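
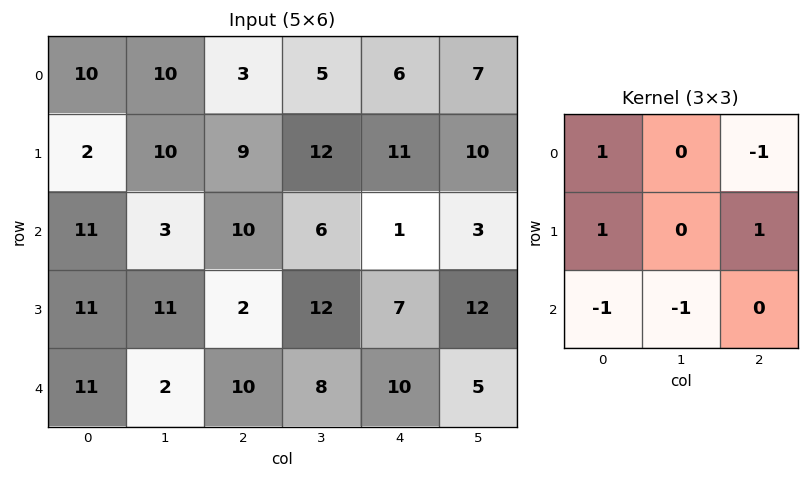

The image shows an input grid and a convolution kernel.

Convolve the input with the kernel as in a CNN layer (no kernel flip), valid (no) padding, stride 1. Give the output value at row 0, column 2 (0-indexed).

The receptive field on the input at this output position is [3 5 6 / 9 12 11 / 10 6 1]. Elementwise product with the kernel and sum: 3·1 + 6·-1 + 9·1 + 11·1 + 10·-1 + 6·-1.

1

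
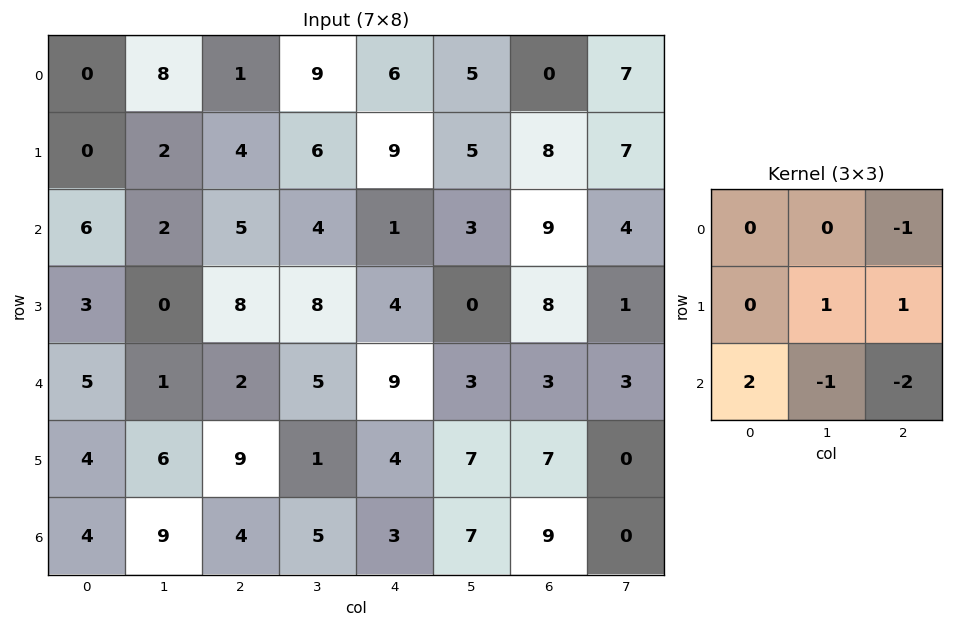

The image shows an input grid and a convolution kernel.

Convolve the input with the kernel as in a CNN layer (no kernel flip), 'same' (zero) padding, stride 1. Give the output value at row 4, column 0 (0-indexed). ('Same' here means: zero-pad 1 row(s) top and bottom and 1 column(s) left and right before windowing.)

The receptive field on the zero-padded input at this output position is [0 3 0 / 0 5 1 / 0 4 6]. Elementwise product with the kernel and sum: 0·-1 + 5·1 + 1·1 + 0·2 + 4·-1 + 6·-2.

-10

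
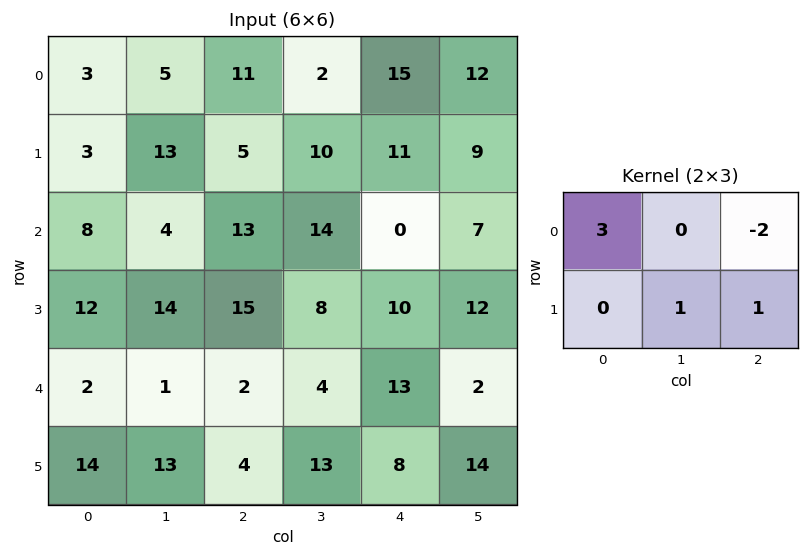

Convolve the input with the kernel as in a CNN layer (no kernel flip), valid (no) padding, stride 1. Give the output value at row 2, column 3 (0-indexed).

50

The receptive field on the input at this output position is [14 0 7 / 8 10 12]. Elementwise product with the kernel and sum: 14·3 + 7·-2 + 10·1 + 12·1.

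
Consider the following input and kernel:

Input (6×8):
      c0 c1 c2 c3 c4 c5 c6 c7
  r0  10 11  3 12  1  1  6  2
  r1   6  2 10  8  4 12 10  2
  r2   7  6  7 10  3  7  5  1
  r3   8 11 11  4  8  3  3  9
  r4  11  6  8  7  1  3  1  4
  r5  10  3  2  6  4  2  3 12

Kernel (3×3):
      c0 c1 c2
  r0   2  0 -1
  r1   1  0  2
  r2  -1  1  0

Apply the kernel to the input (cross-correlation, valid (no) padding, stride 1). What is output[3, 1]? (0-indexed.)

37

The receptive field on the input at this output position is [11 11 4 / 6 8 7 / 3 2 6]. Elementwise product with the kernel and sum: 11·2 + 4·-1 + 6·1 + 7·2 + 3·-1 + 2·1.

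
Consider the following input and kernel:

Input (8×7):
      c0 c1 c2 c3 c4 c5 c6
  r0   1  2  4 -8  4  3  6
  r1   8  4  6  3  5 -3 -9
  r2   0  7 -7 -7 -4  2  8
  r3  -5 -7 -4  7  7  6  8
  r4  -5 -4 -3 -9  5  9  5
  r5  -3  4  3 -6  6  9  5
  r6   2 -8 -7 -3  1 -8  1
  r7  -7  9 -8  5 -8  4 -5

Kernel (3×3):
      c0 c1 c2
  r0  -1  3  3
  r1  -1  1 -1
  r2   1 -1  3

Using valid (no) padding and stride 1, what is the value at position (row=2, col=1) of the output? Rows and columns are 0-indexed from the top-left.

The receptive field on the input at this output position is [7 -7 -7 / -7 -4 7 / -4 -3 -9]. Elementwise product with the kernel and sum: 7·-1 + -7·3 + -7·3 + -7·-1 + -4·1 + 7·-1 + -4·1 + -3·-1 + -9·3.

-81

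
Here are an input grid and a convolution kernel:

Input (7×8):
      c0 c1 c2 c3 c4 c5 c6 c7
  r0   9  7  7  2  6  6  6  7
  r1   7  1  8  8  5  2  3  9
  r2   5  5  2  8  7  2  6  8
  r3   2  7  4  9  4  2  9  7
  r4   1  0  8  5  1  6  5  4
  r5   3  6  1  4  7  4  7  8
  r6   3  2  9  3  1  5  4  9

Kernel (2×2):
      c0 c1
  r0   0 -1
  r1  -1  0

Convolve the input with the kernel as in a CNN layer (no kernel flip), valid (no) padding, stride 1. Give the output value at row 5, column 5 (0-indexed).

-12

The receptive field on the input at this output position is [4 7 / 5 4]. Elementwise product with the kernel and sum: 7·-1 + 5·-1.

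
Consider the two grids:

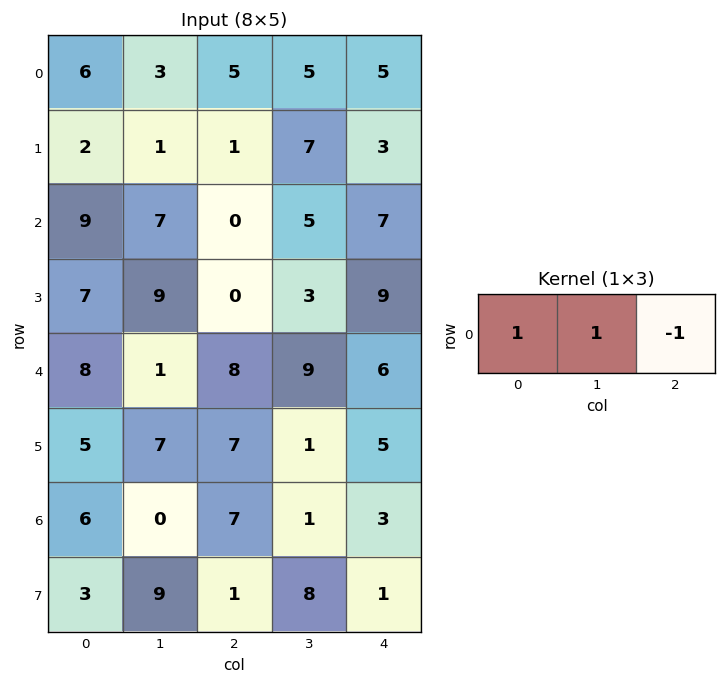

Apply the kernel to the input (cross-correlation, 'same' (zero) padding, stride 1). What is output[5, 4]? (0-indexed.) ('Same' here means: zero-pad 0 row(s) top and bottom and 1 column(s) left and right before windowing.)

6

The receptive field on the zero-padded input at this output position is [1 5 0]. Elementwise product with the kernel and sum: 1·1 + 5·1 + 0·-1.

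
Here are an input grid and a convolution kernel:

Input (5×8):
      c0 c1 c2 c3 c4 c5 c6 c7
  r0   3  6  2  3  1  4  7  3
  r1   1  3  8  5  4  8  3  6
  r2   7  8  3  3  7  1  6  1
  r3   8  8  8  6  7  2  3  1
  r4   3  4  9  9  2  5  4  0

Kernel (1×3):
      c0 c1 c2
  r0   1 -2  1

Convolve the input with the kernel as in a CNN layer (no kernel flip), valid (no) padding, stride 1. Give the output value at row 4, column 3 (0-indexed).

10

The receptive field on the input at this output position is [9 2 5]. Elementwise product with the kernel and sum: 9·1 + 2·-2 + 5·1.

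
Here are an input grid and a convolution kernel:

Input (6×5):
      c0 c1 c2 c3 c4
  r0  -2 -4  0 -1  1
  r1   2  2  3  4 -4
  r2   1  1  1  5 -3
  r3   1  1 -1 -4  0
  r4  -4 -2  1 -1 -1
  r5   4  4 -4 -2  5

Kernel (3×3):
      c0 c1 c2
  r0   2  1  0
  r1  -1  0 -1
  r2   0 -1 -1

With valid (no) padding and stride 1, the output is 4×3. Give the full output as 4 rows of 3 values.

Output[0,0]: The receptive field on the input at this output position is [-2 -4 0 / 2 2 3 / 1 1 1]. Elementwise product with the kernel and sum: -2·2 + -4·1 + 2·-1 + 3·-1 + 1·-1 + 1·-1.

-15 -20 -2
4 6 16
4 6 10
6 10 -9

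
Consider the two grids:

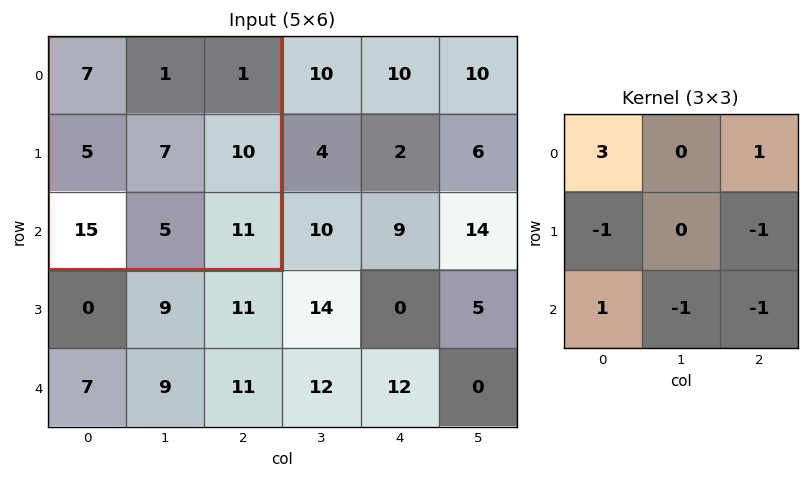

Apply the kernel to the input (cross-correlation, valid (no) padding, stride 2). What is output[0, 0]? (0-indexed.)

6

The receptive field on the input at this output position is [7 1 1 / 5 7 10 / 15 5 11]. Elementwise product with the kernel and sum: 7·3 + 1·1 + 5·-1 + 10·-1 + 15·1 + 5·-1 + 11·-1.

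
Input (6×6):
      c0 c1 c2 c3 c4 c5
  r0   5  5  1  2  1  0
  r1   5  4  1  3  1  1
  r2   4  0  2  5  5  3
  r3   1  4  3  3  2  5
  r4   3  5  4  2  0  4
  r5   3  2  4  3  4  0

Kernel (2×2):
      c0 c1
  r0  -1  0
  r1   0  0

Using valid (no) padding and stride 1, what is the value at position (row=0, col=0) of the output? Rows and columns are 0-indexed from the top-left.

The receptive field on the input at this output position is [5 5 / 5 4]. Elementwise product with the kernel and sum: 5·-1.

-5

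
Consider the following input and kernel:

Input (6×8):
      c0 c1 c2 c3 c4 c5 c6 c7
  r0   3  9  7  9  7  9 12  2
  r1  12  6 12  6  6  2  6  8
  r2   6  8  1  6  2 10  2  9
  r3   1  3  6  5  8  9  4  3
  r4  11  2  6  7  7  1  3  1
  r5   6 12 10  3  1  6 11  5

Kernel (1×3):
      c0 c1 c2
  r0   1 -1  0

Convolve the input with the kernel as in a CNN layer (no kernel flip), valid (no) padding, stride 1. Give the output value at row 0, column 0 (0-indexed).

-6

The receptive field on the input at this output position is [3 9 7]. Elementwise product with the kernel and sum: 3·1 + 9·-1.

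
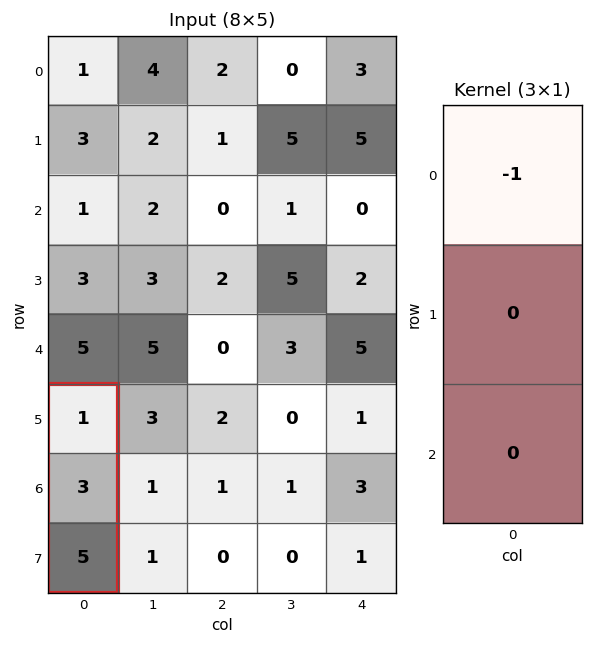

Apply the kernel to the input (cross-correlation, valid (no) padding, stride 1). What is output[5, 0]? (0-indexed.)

-1

The receptive field on the input at this output position is [1 / 3 / 5]. Elementwise product with the kernel and sum: 1·-1.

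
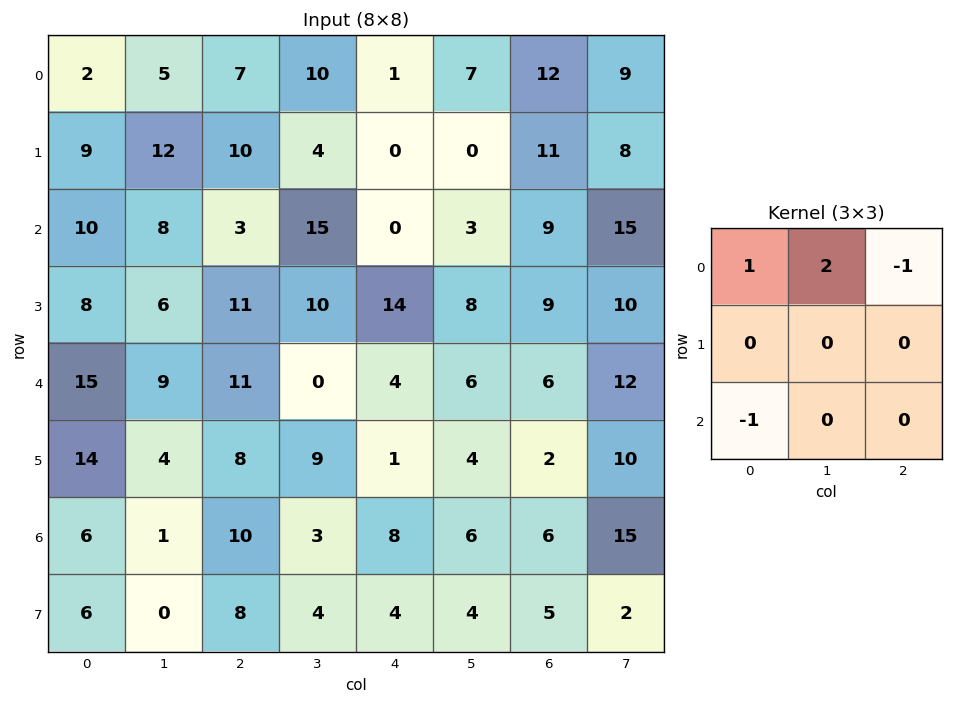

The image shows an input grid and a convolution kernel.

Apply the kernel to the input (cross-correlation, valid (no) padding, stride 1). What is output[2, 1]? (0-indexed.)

-10

The receptive field on the input at this output position is [8 3 15 / 6 11 10 / 9 11 0]. Elementwise product with the kernel and sum: 8·1 + 3·2 + 15·-1 + 9·-1.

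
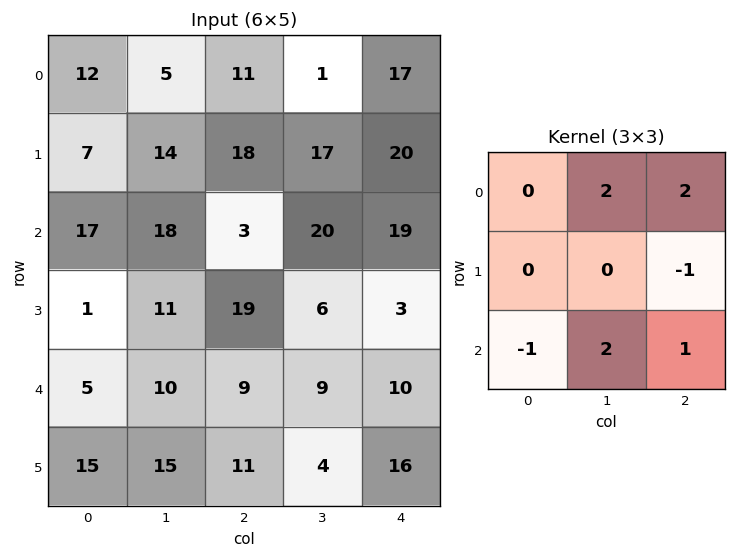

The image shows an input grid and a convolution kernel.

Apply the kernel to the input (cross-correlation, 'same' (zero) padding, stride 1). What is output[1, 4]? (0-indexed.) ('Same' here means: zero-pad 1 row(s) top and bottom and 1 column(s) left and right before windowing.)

The receptive field on the zero-padded input at this output position is [1 17 0 / 17 20 0 / 20 19 0]. Elementwise product with the kernel and sum: 17·2 + 0·2 + 0·-1 + 20·-1 + 19·2 + 0·1.

52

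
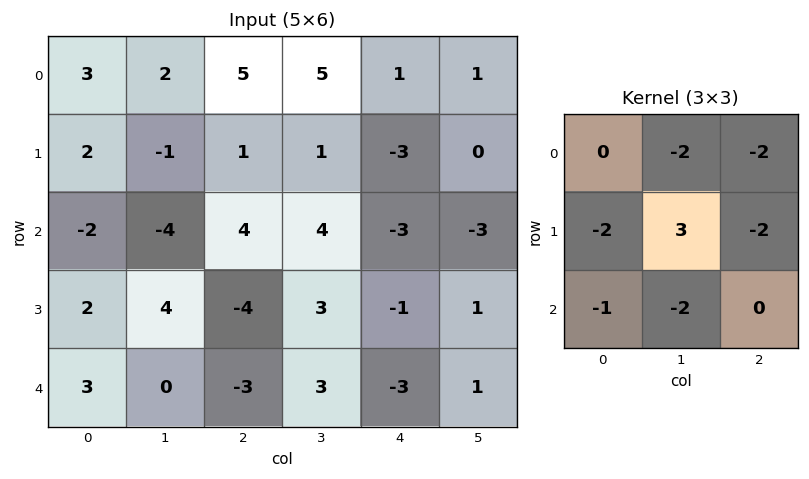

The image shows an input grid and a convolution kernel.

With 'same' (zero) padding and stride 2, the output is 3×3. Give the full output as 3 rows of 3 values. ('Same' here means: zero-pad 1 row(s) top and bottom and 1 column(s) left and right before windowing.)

1 0 -4
-4 12 -6
-3 -13 -17

Output[0,0]: The receptive field on the zero-padded input at this output position is [0 0 0 / 0 3 2 / 0 2 -1]. Elementwise product with the kernel and sum: 0·-2 + 0·-2 + 0·-2 + 3·3 + 2·-2 + 0·-1 + 2·-2.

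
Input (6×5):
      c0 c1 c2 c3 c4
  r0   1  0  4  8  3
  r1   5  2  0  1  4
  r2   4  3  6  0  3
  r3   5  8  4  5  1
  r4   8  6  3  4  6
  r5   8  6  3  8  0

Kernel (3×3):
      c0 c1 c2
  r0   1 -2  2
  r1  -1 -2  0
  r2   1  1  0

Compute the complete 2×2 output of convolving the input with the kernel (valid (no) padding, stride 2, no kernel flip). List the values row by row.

Output[0,0]: The receptive field on the input at this output position is [1 0 4 / 5 2 0 / 4 3 6]. Elementwise product with the kernel and sum: 1·1 + 0·-2 + 4·2 + 5·-1 + 2·-2 + 4·1 + 3·1.
Output[0,1]: The receptive field on the input at this output position is [4 8 3 / 0 1 4 / 6 0 3]. Elementwise product with the kernel and sum: 4·1 + 8·-2 + 3·2 + 0·-1 + 1·-2 + 6·1 + 0·1.

7 -2
3 5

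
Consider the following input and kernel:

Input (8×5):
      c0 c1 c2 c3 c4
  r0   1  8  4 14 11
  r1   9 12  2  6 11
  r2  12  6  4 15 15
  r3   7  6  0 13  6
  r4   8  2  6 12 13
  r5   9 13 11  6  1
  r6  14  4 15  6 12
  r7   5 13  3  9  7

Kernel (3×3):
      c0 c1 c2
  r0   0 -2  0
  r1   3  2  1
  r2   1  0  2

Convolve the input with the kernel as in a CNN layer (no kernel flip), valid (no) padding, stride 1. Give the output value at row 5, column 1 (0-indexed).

The receptive field on the input at this output position is [13 11 6 / 4 15 6 / 13 3 9]. Elementwise product with the kernel and sum: 11·-2 + 4·3 + 15·2 + 6·1 + 13·1 + 9·2.

57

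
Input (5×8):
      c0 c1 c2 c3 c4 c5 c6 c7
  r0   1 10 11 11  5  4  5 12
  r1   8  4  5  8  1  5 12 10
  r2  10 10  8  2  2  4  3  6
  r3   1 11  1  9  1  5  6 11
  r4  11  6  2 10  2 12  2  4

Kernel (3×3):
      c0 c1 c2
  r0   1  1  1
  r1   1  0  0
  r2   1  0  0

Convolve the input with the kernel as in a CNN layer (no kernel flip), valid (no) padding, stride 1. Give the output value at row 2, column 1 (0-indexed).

37

The receptive field on the input at this output position is [10 8 2 / 11 1 9 / 6 2 10]. Elementwise product with the kernel and sum: 10·1 + 8·1 + 2·1 + 11·1 + 6·1.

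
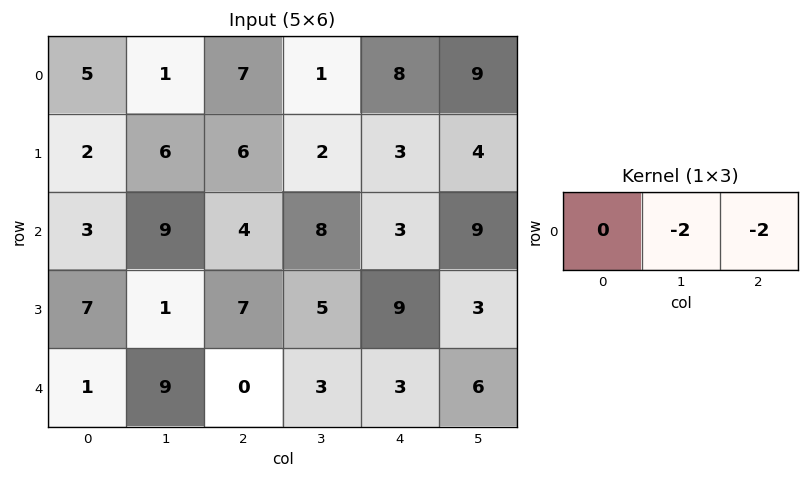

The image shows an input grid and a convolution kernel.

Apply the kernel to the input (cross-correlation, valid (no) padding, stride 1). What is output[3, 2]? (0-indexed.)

The receptive field on the input at this output position is [7 5 9]. Elementwise product with the kernel and sum: 5·-2 + 9·-2.

-28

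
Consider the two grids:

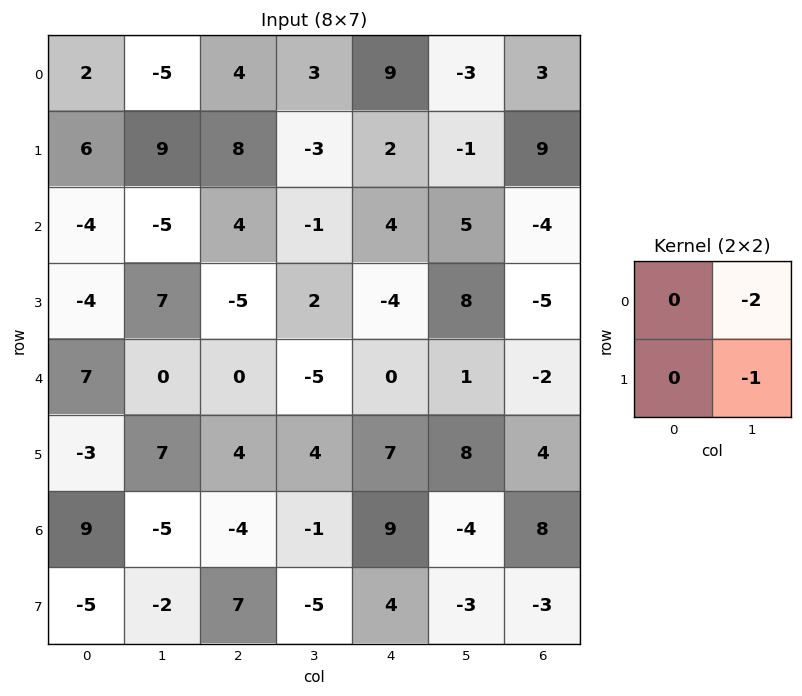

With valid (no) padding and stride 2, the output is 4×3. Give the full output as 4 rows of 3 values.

Output[0,0]: The receptive field on the input at this output position is [2 -5 / 6 9]. Elementwise product with the kernel and sum: -5·-2 + 9·-1.

1 -3 7
3 0 -18
-7 6 -10
12 7 11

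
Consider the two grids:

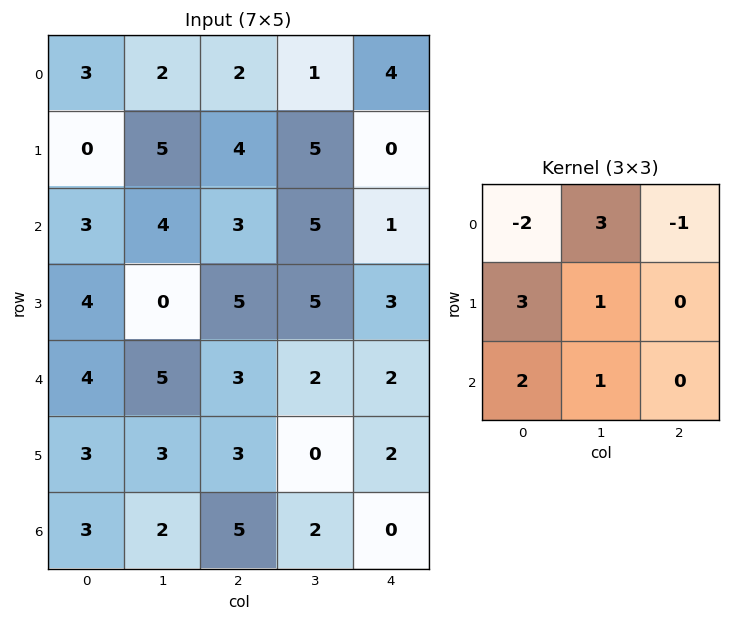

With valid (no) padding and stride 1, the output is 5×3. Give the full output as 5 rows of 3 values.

13 31 23
32 17 36
28 14 36
13 37 19
24 18 19

Output[0,0]: The receptive field on the input at this output position is [3 2 2 / 0 5 4 / 3 4 3]. Elementwise product with the kernel and sum: 3·-2 + 2·3 + 2·-1 + 0·3 + 5·1 + 3·2 + 4·1.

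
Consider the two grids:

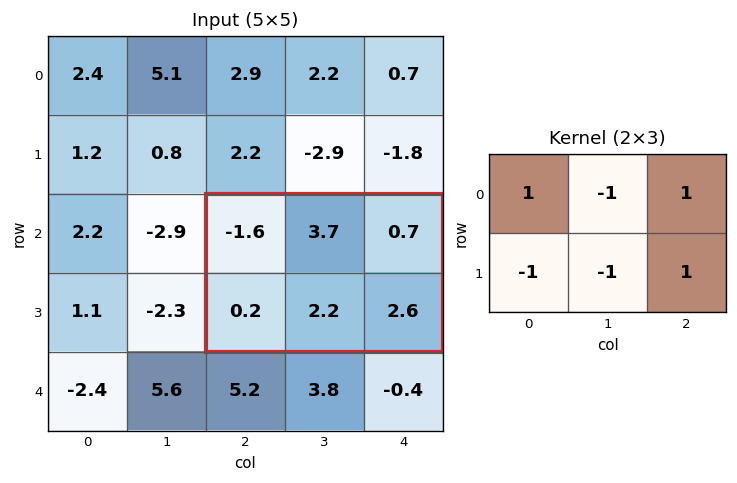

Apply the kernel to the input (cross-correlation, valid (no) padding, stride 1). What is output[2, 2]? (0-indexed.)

-4.4

The receptive field on the input at this output position is [-1.6 3.7 0.7 / 0.2 2.2 2.6]. Elementwise product with the kernel and sum: -1.6·1 + 3.7·-1 + 0.7·1 + 0.2·-1 + 2.2·-1 + 2.6·1.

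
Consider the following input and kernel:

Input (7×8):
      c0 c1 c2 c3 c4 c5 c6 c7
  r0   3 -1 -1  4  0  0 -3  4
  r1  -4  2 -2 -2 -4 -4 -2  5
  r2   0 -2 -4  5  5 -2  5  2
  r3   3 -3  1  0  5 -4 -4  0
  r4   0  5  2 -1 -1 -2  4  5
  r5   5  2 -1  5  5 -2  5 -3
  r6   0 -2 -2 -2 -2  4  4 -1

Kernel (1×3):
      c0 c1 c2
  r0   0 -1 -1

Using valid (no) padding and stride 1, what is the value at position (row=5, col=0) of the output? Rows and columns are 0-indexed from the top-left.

The receptive field on the input at this output position is [5 2 -1]. Elementwise product with the kernel and sum: 2·-1 + -1·-1.

-1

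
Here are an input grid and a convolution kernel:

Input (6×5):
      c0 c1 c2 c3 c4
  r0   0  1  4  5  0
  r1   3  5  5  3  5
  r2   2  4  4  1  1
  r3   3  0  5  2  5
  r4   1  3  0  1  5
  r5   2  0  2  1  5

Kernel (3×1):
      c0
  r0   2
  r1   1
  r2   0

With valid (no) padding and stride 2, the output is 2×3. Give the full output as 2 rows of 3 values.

3 13 5
7 13 7

Output[0,0]: The receptive field on the input at this output position is [0 / 3 / 2]. Elementwise product with the kernel and sum: 0·2 + 3·1.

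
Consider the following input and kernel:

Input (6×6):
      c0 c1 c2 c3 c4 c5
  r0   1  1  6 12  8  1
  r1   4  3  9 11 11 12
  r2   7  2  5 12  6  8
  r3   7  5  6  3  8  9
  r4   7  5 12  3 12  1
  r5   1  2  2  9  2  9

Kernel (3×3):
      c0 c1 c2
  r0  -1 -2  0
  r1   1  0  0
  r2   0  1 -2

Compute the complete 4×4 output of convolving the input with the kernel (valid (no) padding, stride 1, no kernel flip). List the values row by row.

-7 -29 -21 -27
-10 -19 -39 -31
-23 -1 -44 -11
-12 -28 5 -32

Output[0,0]: The receptive field on the input at this output position is [1 1 6 / 4 3 9 / 7 2 5]. Elementwise product with the kernel and sum: 1·-1 + 1·-2 + 4·1 + 2·1 + 5·-2.
Output[0,1]: The receptive field on the input at this output position is [1 6 12 / 3 9 11 / 2 5 12]. Elementwise product with the kernel and sum: 1·-1 + 6·-2 + 3·1 + 5·1 + 12·-2.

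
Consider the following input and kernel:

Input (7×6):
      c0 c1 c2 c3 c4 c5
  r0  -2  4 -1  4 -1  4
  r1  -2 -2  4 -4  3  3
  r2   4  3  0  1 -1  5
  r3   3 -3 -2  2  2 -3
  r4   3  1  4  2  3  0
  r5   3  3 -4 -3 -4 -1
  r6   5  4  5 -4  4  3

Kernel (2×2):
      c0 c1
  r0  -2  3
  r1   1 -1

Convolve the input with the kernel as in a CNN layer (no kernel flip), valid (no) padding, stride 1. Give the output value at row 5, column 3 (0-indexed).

-14

The receptive field on the input at this output position is [-3 -4 / -4 4]. Elementwise product with the kernel and sum: -3·-2 + -4·3 + -4·1 + 4·-1.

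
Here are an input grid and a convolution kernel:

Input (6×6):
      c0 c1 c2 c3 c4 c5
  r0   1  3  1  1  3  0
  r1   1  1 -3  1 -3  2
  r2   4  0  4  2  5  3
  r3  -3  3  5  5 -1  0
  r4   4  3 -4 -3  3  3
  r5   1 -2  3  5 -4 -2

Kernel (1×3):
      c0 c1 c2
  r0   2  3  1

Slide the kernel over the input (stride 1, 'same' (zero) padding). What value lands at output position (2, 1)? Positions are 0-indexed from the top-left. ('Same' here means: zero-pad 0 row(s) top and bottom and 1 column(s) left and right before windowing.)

12

The receptive field on the zero-padded input at this output position is [4 0 4]. Elementwise product with the kernel and sum: 4·2 + 0·3 + 4·1.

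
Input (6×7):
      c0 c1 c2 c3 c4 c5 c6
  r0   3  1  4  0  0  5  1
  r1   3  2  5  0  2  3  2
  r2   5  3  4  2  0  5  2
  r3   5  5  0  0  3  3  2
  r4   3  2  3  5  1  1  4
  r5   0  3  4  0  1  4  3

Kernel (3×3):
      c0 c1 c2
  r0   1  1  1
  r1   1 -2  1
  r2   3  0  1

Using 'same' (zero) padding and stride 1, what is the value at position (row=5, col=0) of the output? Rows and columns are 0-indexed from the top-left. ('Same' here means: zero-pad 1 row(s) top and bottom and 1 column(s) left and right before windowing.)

The receptive field on the zero-padded input at this output position is [0 3 2 / 0 0 3 / 0 0 0]. Elementwise product with the kernel and sum: 0·1 + 3·1 + 2·1 + 0·1 + 0·-2 + 3·1 + 0·3 + 0·1.

8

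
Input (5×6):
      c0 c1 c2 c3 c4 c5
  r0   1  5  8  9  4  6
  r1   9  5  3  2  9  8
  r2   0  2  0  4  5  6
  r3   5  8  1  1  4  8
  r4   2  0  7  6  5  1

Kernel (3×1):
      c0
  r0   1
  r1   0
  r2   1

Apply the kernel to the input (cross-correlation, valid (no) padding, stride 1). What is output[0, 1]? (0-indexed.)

The receptive field on the input at this output position is [5 / 5 / 2]. Elementwise product with the kernel and sum: 5·1 + 2·1.

7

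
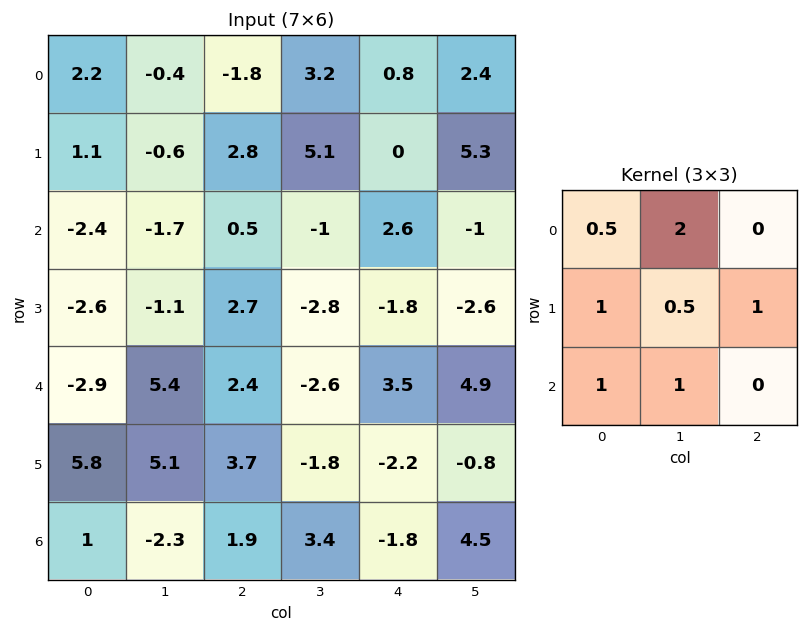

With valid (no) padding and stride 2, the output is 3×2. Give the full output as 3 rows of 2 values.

-0.2 10.35
-2.55 -2.45
20.1 1.9

Output[0,0]: The receptive field on the input at this output position is [2.2 -0.4 -1.8 / 1.1 -0.6 2.8 / -2.4 -1.7 0.5]. Elementwise product with the kernel and sum: 2.2·0.5 + -0.4·2 + 1.1·1 + -0.6·0.5 + 2.8·1 + -2.4·1 + -1.7·1.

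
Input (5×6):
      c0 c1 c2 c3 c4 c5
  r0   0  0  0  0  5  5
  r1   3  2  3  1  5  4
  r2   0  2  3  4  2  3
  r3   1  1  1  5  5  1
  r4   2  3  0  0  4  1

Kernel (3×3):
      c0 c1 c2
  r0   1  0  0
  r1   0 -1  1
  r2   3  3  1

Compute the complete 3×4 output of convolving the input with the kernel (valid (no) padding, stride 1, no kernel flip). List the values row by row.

Output[0,0]: The receptive field on the input at this output position is [0 0 0 / 3 2 3 / 0 2 3]. Elementwise product with the kernel and sum: 0·1 + 2·-1 + 3·1 + 0·3 + 2·3 + 3·1.
Output[0,1]: The receptive field on the input at this output position is [0 0 0 / 2 3 1 / 2 3 4]. Elementwise product with the kernel and sum: 0·1 + 3·-1 + 1·1 + 2·3 + 3·3 + 4·1.

10 17 27 20
11 14 24 33
15 15 7 13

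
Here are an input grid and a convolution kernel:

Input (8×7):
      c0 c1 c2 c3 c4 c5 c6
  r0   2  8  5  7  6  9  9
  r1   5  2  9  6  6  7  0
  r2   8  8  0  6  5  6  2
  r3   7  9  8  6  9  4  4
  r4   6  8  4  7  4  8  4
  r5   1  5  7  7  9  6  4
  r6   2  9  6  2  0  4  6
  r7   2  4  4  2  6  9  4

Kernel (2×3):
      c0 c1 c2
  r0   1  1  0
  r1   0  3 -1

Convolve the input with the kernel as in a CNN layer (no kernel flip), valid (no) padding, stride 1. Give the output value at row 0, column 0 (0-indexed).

The receptive field on the input at this output position is [2 8 5 / 5 2 9]. Elementwise product with the kernel and sum: 2·1 + 8·1 + 2·3 + 9·-1.

7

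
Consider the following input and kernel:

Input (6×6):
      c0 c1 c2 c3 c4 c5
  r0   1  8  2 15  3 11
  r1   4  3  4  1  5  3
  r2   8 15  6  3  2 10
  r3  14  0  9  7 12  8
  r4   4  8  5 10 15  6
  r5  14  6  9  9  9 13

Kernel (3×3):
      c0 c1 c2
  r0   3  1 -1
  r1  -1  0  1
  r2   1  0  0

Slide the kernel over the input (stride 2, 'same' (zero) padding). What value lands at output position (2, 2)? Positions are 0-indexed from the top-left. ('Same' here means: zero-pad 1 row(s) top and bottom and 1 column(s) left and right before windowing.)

The receptive field on the zero-padded input at this output position is [7 12 8 / 10 15 6 / 9 9 13]. Elementwise product with the kernel and sum: 7·3 + 12·1 + 8·-1 + 10·-1 + 6·1 + 9·1.

30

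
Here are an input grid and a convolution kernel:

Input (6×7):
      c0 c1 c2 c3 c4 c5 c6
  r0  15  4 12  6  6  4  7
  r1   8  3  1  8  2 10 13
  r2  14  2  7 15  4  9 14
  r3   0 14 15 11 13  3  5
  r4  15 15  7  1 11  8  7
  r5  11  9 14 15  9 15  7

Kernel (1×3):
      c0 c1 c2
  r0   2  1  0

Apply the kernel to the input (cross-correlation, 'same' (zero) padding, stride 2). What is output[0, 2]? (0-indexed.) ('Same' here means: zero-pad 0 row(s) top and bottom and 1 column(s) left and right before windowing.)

18

The receptive field on the zero-padded input at this output position is [6 6 4]. Elementwise product with the kernel and sum: 6·2 + 6·1.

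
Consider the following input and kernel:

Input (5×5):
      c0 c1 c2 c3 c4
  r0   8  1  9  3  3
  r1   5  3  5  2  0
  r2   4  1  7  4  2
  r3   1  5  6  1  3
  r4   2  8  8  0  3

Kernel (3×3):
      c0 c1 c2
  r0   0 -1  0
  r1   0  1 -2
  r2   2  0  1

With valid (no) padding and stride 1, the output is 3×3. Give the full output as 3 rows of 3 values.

7 -2 15
-8 5 13
4 13 10

Output[0,0]: The receptive field on the input at this output position is [8 1 9 / 5 3 5 / 4 1 7]. Elementwise product with the kernel and sum: 1·-1 + 3·1 + 5·-2 + 4·2 + 7·1.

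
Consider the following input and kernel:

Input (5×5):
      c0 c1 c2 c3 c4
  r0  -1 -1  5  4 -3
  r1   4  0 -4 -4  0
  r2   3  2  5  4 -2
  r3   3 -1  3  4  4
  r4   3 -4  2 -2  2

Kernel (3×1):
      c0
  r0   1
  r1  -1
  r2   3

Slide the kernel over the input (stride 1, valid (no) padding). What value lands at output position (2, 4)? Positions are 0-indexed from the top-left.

0

The receptive field on the input at this output position is [-2 / 4 / 2]. Elementwise product with the kernel and sum: -2·1 + 4·-1 + 2·3.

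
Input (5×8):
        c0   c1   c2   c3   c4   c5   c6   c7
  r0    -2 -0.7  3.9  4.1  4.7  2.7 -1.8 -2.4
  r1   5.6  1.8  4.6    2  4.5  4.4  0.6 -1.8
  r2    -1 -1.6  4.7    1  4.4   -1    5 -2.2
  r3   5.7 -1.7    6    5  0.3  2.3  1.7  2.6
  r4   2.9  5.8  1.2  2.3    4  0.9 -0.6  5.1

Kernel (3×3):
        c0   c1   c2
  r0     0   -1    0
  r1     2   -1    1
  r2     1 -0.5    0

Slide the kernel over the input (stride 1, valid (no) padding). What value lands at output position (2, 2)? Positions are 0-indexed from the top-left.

The receptive field on the input at this output position is [4.7 1 4.4 / 6 5 0.3 / 1.2 2.3 4]. Elementwise product with the kernel and sum: 1·-1 + 6·2 + 5·-1 + 0.3·1 + 1.2·1 + 2.3·-0.5.

6.35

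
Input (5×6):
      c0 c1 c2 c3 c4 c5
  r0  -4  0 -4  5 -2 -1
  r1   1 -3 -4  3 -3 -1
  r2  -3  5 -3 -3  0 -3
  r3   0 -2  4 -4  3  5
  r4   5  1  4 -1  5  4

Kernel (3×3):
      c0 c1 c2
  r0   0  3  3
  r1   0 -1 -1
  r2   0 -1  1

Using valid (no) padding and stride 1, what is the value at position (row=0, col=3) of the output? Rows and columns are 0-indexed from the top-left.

-8

The receptive field on the input at this output position is [5 -2 -1 / 3 -3 -1 / -3 0 -3]. Elementwise product with the kernel and sum: -2·3 + -1·3 + -3·-1 + -1·-1 + 0·-1 + -3·1.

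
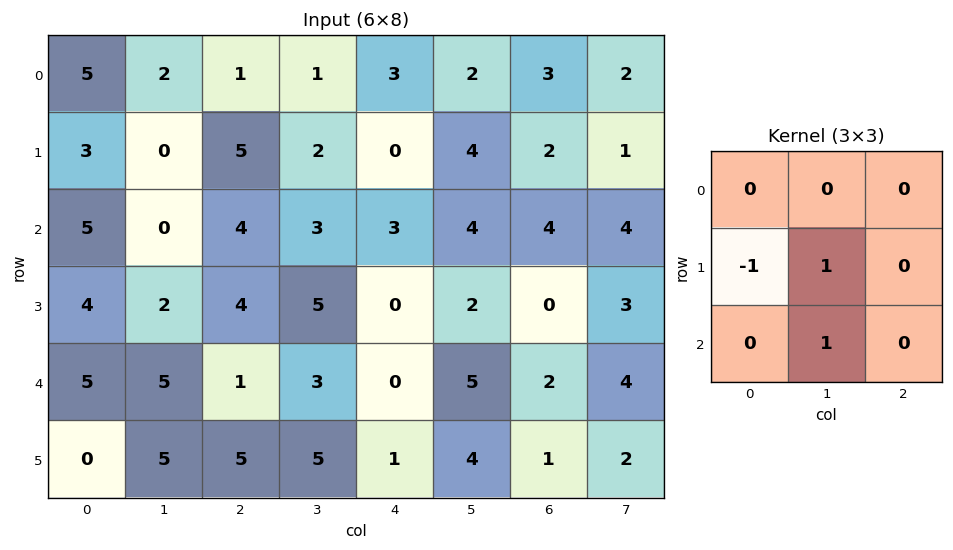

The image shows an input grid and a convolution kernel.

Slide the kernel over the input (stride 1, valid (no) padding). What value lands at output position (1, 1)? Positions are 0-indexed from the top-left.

8

The receptive field on the input at this output position is [0 5 2 / 0 4 3 / 2 4 5]. Elementwise product with the kernel and sum: 0·-1 + 4·1 + 4·1.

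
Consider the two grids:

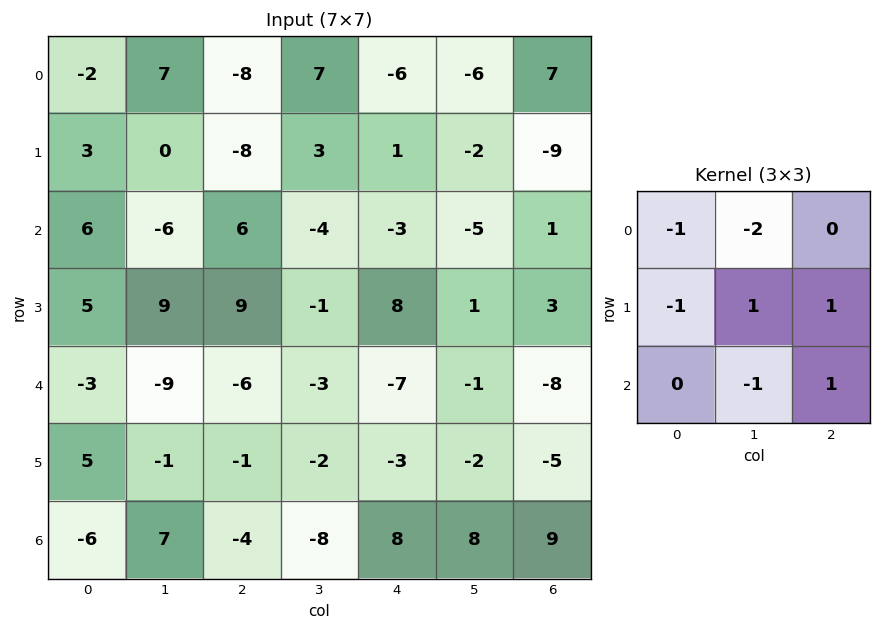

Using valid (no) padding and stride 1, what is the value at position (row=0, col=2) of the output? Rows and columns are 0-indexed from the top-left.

7

The receptive field on the input at this output position is [-8 7 -6 / -8 3 1 / 6 -4 -3]. Elementwise product with the kernel and sum: -8·-1 + 7·-2 + -8·-1 + 3·1 + 1·1 + -4·-1 + -3·1.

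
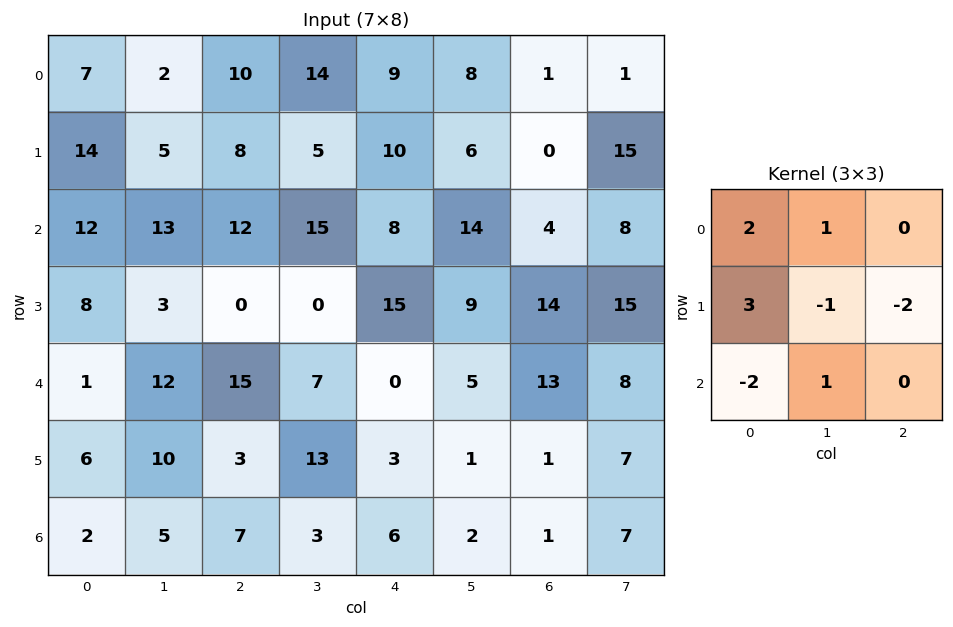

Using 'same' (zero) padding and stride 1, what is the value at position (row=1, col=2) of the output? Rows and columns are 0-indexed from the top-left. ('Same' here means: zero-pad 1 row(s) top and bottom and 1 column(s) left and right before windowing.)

-3

The receptive field on the zero-padded input at this output position is [2 10 14 / 5 8 5 / 13 12 15]. Elementwise product with the kernel and sum: 2·2 + 10·1 + 5·3 + 8·-1 + 5·-2 + 13·-2 + 12·1.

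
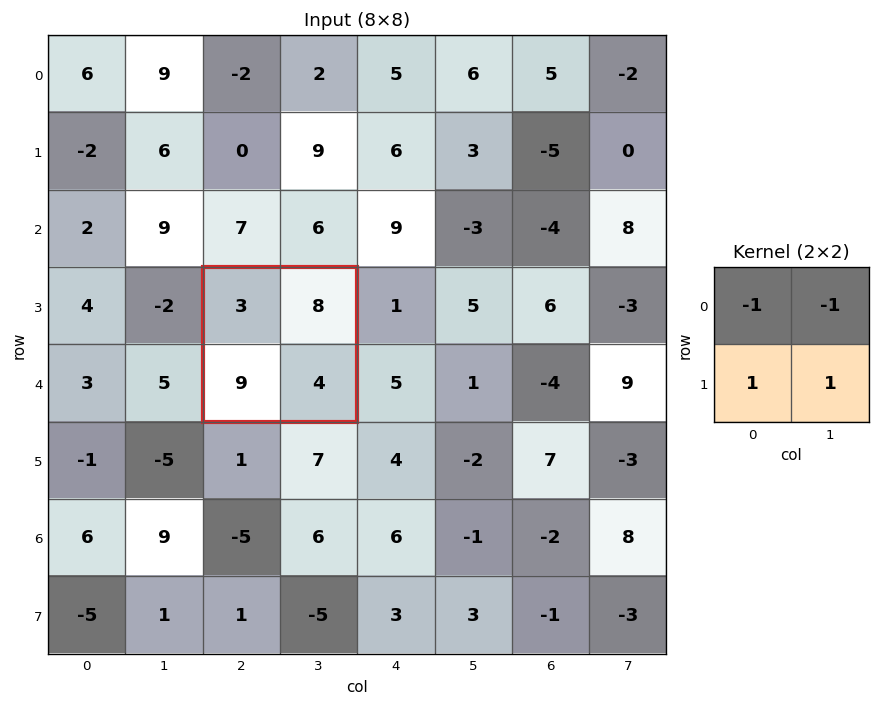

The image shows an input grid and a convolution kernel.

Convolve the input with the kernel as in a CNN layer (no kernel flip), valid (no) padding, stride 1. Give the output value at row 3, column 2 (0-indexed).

2

The receptive field on the input at this output position is [3 8 / 9 4]. Elementwise product with the kernel and sum: 3·-1 + 8·-1 + 9·1 + 4·1.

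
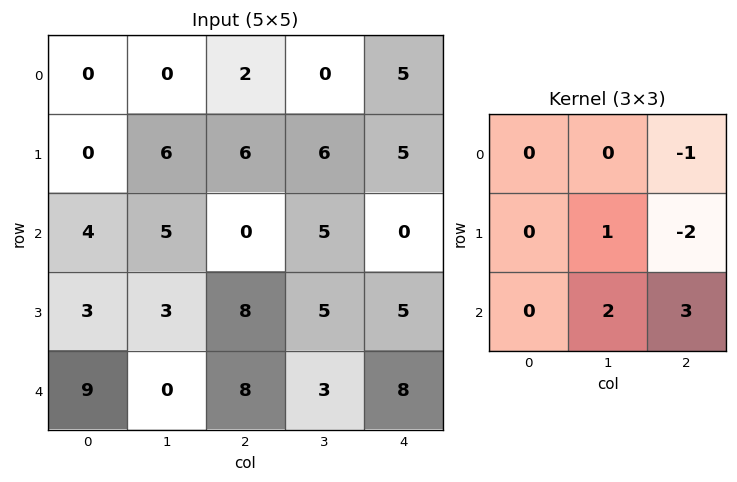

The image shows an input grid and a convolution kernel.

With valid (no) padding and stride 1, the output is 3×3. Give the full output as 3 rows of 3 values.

2 9 1
29 15 25
11 18 25

Output[0,0]: The receptive field on the input at this output position is [0 0 2 / 0 6 6 / 4 5 0]. Elementwise product with the kernel and sum: 2·-1 + 6·1 + 6·-2 + 5·2 + 0·3.
Output[0,1]: The receptive field on the input at this output position is [0 2 0 / 6 6 6 / 5 0 5]. Elementwise product with the kernel and sum: 0·-1 + 6·1 + 6·-2 + 0·2 + 5·3.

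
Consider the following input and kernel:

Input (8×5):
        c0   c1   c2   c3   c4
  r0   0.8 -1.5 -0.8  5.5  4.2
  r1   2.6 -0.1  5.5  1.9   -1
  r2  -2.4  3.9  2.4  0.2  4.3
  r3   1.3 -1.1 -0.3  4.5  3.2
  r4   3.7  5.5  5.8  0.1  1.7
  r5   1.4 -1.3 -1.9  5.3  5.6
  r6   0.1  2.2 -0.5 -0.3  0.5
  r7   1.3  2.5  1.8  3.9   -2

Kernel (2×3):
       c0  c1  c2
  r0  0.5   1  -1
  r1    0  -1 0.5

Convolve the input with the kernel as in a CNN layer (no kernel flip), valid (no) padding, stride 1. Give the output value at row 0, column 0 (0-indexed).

The receptive field on the input at this output position is [0.8 -1.5 -0.8 / 2.6 -0.1 5.5]. Elementwise product with the kernel and sum: 0.8·0.5 + -1.5·1 + -0.8·-1 + -0.1·-1 + 5.5·0.5.

2.55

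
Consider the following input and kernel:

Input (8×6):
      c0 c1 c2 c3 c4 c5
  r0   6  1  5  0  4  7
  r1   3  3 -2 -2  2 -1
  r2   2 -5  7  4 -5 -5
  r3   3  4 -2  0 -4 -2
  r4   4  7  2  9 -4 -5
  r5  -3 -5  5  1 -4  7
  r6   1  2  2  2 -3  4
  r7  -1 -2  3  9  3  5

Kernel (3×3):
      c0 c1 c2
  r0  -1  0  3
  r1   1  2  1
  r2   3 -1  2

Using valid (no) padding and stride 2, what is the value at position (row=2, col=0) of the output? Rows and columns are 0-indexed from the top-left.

The receptive field on the input at this output position is [4 7 2 / -3 -5 5 / 1 2 2]. Elementwise product with the kernel and sum: 4·-1 + 2·3 + -3·1 + -5·2 + 5·1 + 1·3 + 2·-1 + 2·2.

-1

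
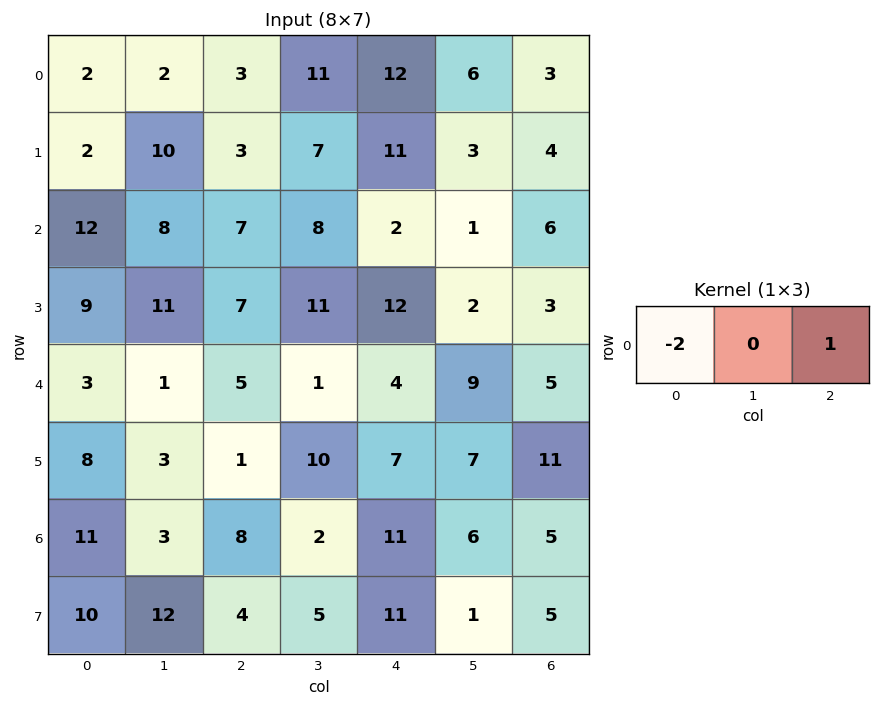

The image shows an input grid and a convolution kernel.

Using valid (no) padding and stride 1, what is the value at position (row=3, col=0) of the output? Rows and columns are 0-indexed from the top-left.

The receptive field on the input at this output position is [9 11 7]. Elementwise product with the kernel and sum: 9·-2 + 7·1.

-11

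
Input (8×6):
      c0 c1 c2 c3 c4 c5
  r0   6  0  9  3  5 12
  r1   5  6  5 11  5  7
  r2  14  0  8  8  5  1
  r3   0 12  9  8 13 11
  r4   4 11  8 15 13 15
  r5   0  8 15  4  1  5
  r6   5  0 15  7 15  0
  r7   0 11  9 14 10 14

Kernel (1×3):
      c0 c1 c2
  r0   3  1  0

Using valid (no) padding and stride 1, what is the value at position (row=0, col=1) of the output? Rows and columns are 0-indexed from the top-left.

9

The receptive field on the input at this output position is [0 9 3]. Elementwise product with the kernel and sum: 0·3 + 9·1.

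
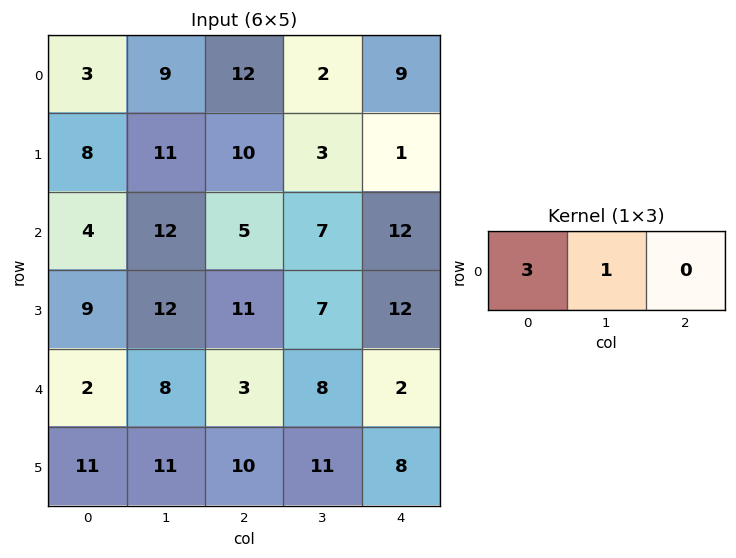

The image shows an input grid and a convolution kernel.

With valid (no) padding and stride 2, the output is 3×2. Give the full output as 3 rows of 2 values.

18 38
24 22
14 17

Output[0,0]: The receptive field on the input at this output position is [3 9 12]. Elementwise product with the kernel and sum: 3·3 + 9·1.
Output[0,1]: The receptive field on the input at this output position is [12 2 9]. Elementwise product with the kernel and sum: 12·3 + 2·1.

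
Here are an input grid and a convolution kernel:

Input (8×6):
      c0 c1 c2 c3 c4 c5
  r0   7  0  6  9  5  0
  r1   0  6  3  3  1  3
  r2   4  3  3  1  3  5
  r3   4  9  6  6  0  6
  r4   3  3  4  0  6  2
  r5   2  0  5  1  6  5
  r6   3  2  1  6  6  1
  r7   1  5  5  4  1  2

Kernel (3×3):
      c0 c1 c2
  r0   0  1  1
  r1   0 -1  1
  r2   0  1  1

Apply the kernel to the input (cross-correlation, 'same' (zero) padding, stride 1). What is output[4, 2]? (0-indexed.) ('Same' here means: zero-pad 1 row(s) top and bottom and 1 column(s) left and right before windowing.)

The receptive field on the zero-padded input at this output position is [9 6 6 / 3 4 0 / 0 5 1]. Elementwise product with the kernel and sum: 6·1 + 6·1 + 4·-1 + 0·1 + 5·1 + 1·1.

14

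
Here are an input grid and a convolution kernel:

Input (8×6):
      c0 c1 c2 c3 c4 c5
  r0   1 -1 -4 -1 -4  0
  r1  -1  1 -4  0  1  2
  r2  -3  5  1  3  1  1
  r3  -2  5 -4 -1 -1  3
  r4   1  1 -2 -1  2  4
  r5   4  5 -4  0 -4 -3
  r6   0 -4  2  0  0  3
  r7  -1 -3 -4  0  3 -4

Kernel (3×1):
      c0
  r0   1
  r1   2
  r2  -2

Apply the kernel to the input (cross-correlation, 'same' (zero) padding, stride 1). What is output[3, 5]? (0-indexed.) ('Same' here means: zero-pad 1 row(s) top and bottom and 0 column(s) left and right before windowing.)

The receptive field on the zero-padded input at this output position is [1 / 3 / 4]. Elementwise product with the kernel and sum: 1·1 + 3·2 + 4·-2.

-1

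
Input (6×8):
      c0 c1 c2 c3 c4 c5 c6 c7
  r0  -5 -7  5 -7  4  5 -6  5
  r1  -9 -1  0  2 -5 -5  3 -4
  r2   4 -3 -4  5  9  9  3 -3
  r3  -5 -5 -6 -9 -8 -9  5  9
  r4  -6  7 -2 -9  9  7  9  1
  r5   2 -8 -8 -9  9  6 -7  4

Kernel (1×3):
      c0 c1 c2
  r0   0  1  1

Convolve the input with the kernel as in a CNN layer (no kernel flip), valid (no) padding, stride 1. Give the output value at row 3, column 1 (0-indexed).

-15

The receptive field on the input at this output position is [-5 -6 -9]. Elementwise product with the kernel and sum: -6·1 + -9·1.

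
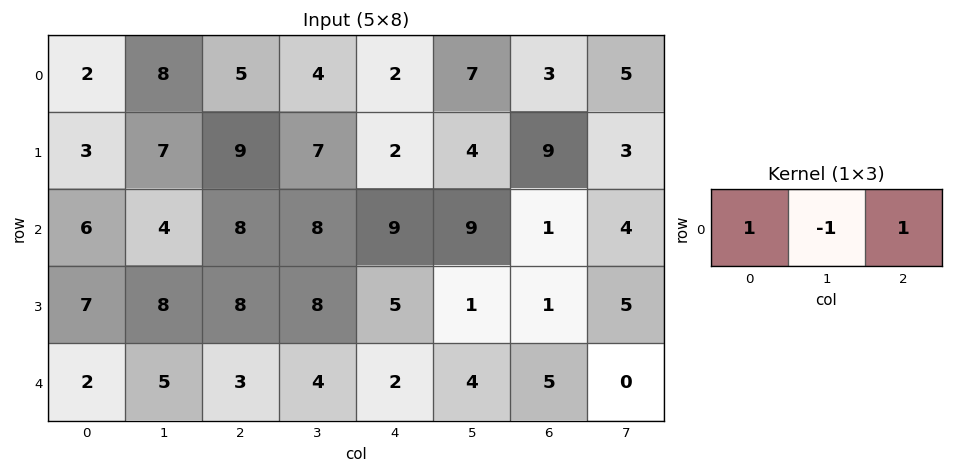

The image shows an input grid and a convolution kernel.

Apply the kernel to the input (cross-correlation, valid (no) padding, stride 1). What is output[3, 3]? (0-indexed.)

4

The receptive field on the input at this output position is [8 5 1]. Elementwise product with the kernel and sum: 8·1 + 5·-1 + 1·1.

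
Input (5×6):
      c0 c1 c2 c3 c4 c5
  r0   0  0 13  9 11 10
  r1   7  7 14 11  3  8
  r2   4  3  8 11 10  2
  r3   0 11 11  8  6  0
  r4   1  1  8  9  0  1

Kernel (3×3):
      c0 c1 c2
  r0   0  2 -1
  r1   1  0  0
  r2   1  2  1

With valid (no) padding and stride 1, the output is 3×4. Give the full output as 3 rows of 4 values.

Output[0,0]: The receptive field on the input at this output position is [0 0 13 / 7 7 14 / 4 3 8]. Elementwise product with the kernel and sum: 0·2 + 13·-1 + 7·1 + 4·1 + 3·2 + 8·1.

12 54 61 56
37 61 60 29
9 42 49 36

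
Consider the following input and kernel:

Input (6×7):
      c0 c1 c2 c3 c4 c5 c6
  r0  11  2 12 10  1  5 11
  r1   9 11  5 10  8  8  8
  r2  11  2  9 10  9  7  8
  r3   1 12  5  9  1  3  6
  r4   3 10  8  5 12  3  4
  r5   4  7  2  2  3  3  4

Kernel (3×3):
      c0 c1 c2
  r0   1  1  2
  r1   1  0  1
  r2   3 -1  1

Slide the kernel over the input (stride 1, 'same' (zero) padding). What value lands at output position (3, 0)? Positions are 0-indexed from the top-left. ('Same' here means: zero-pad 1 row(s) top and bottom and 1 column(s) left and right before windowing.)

The receptive field on the zero-padded input at this output position is [0 11 2 / 0 1 12 / 0 3 10]. Elementwise product with the kernel and sum: 0·1 + 11·1 + 2·2 + 0·1 + 12·1 + 0·3 + 3·-1 + 10·1.

34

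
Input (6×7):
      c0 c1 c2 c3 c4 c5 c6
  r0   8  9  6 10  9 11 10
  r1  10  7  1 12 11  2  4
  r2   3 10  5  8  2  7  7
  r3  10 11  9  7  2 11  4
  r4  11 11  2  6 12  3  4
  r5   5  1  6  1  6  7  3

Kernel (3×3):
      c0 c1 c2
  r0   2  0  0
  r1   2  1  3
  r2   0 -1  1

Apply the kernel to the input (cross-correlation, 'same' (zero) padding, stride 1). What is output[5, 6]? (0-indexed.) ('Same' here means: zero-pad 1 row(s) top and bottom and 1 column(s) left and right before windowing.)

The receptive field on the zero-padded input at this output position is [3 4 0 / 7 3 0 / 0 0 0]. Elementwise product with the kernel and sum: 3·2 + 7·2 + 3·1 + 0·3 + 0·-1 + 0·1.

23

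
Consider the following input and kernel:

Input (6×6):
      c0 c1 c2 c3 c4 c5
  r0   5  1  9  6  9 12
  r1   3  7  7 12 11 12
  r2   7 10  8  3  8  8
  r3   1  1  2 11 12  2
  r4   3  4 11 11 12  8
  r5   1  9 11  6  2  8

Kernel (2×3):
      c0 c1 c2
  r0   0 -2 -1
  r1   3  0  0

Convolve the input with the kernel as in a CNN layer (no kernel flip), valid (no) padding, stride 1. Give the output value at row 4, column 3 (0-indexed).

-14

The receptive field on the input at this output position is [11 12 8 / 6 2 8]. Elementwise product with the kernel and sum: 12·-2 + 8·-1 + 6·3.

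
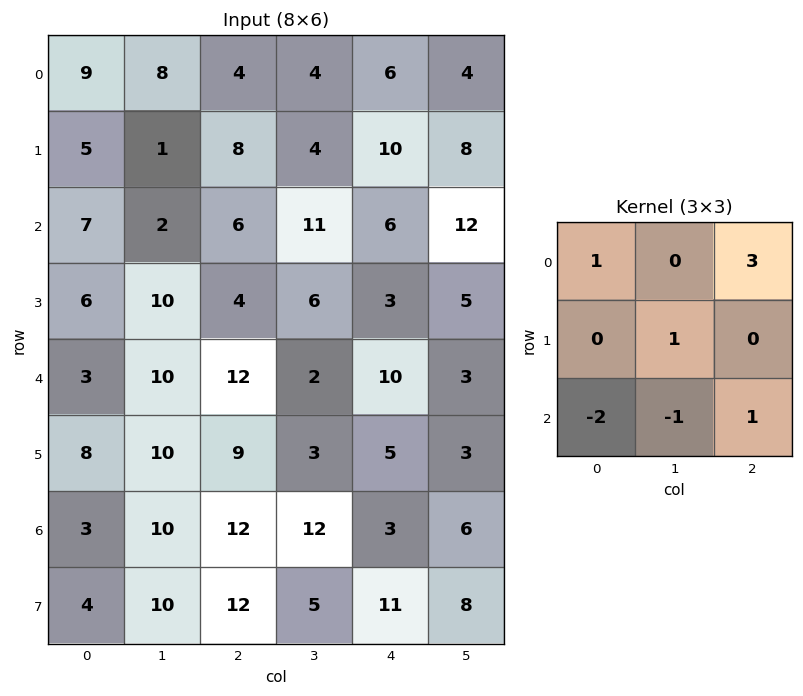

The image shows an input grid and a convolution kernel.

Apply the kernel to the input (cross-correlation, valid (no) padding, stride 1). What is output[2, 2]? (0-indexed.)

The receptive field on the input at this output position is [6 11 6 / 4 6 3 / 12 2 10]. Elementwise product with the kernel and sum: 6·1 + 6·3 + 6·1 + 12·-2 + 2·-1 + 10·1.

14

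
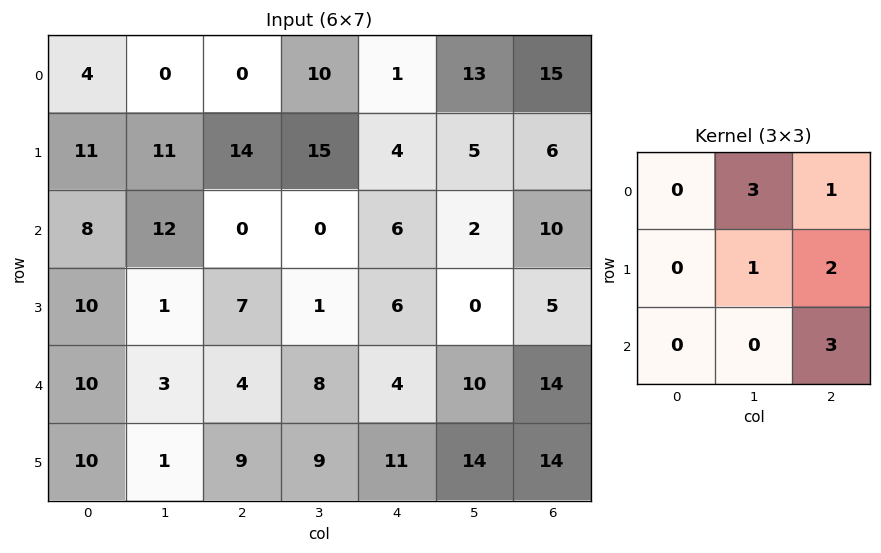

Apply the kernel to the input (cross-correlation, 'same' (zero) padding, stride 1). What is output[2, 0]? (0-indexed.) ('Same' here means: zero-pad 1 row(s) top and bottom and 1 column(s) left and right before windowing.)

The receptive field on the zero-padded input at this output position is [0 11 11 / 0 8 12 / 0 10 1]. Elementwise product with the kernel and sum: 11·3 + 11·1 + 8·1 + 12·2 + 1·3.

79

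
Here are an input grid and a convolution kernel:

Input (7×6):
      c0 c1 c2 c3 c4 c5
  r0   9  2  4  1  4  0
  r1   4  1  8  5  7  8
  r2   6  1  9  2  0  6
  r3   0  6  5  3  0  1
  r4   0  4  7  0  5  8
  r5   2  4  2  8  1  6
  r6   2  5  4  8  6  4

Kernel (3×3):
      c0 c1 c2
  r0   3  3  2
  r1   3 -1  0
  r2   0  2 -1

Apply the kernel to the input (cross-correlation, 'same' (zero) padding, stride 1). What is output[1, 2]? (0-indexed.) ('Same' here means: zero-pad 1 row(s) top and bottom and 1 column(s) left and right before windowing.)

31

The receptive field on the zero-padded input at this output position is [2 4 1 / 1 8 5 / 1 9 2]. Elementwise product with the kernel and sum: 2·3 + 4·3 + 1·2 + 1·3 + 8·-1 + 9·2 + 2·-1.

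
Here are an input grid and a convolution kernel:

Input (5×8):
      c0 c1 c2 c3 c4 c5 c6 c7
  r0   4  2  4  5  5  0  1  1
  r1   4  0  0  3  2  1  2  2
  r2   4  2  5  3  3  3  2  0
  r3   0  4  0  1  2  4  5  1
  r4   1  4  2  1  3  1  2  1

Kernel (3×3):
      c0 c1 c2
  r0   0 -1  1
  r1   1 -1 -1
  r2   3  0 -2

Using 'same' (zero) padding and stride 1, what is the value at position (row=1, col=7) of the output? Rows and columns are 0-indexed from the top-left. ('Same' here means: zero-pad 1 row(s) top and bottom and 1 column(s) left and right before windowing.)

5

The receptive field on the zero-padded input at this output position is [1 1 0 / 2 2 0 / 2 0 0]. Elementwise product with the kernel and sum: 1·-1 + 0·1 + 2·1 + 2·-1 + 0·-1 + 2·3 + 0·-2.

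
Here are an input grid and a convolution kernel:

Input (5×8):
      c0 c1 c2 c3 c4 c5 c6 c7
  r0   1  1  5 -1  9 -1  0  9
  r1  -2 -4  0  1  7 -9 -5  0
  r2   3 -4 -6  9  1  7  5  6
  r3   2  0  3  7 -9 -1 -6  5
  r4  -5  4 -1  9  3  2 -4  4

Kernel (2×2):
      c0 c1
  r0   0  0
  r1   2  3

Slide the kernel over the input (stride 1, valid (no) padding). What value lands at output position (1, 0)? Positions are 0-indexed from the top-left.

The receptive field on the input at this output position is [-2 -4 / 3 -4]. Elementwise product with the kernel and sum: 3·2 + -4·3.

-6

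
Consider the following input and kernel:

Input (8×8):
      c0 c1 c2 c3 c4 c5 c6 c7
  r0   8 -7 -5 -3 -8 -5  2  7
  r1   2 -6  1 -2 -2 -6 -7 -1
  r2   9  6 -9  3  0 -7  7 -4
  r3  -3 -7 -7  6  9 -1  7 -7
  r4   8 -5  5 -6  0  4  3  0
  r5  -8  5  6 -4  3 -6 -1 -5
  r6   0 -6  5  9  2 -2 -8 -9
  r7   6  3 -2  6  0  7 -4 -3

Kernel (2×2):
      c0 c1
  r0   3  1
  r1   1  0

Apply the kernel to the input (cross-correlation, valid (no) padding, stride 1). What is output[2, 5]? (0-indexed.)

-15

The receptive field on the input at this output position is [-7 7 / -1 7]. Elementwise product with the kernel and sum: -7·3 + 7·1 + -1·1.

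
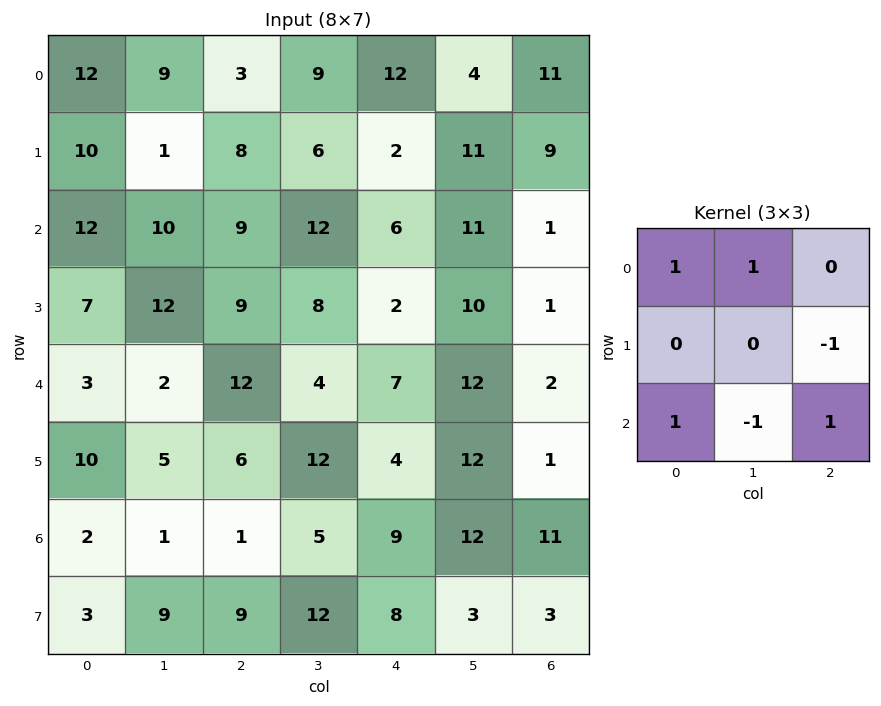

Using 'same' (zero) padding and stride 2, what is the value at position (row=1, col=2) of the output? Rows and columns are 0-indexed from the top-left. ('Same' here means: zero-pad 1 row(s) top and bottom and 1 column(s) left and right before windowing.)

The receptive field on the zero-padded input at this output position is [6 2 11 / 12 6 11 / 8 2 10]. Elementwise product with the kernel and sum: 6·1 + 2·1 + 11·-1 + 8·1 + 2·-1 + 10·1.

13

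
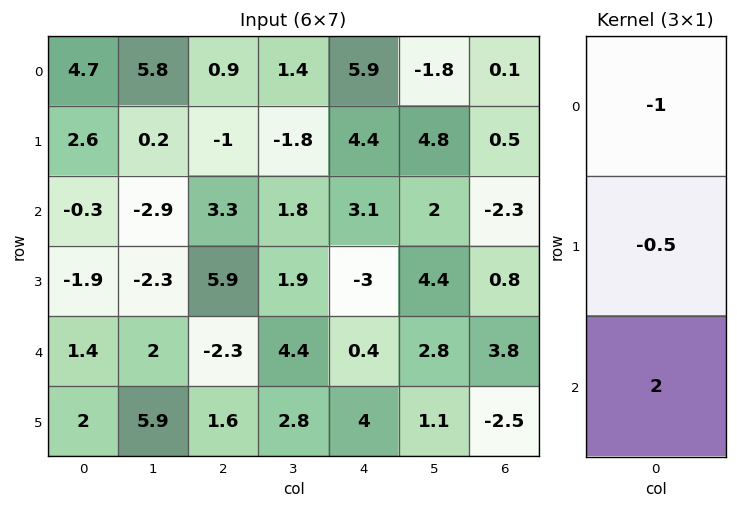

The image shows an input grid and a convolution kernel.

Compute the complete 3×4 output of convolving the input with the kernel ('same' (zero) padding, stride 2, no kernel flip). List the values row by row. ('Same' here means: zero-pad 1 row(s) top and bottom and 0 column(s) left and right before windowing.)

2.85 -2.45 5.85 0.95
-6.25 11.15 -11.95 2.25
5.2 -1.55 10.8 -7.7

Output[0,0]: The receptive field on the zero-padded input at this output position is [0 / 4.7 / 2.6]. Elementwise product with the kernel and sum: 0·-1 + 4.7·-0.5 + 2.6·2.
Output[0,1]: The receptive field on the zero-padded input at this output position is [0 / 0.9 / -1]. Elementwise product with the kernel and sum: 0·-1 + 0.9·-0.5 + -1·2.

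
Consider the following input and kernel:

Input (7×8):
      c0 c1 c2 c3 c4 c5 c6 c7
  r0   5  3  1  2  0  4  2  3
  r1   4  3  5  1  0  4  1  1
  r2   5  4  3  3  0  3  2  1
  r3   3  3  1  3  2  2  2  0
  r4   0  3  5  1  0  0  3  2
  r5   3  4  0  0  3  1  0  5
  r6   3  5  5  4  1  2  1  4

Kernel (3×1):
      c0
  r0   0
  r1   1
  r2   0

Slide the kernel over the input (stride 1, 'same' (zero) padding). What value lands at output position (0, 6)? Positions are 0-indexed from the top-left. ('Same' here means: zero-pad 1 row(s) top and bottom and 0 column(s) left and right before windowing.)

The receptive field on the zero-padded input at this output position is [0 / 2 / 1]. Elementwise product with the kernel and sum: 2·1.

2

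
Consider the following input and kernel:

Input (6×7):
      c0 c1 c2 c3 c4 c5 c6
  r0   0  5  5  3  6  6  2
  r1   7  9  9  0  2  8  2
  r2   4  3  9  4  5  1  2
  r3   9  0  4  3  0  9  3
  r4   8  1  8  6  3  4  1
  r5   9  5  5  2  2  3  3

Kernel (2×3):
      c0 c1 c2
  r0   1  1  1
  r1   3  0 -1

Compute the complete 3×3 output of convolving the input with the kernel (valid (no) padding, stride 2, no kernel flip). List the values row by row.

22 39 18
39 30 5
39 30 11

Output[0,0]: The receptive field on the input at this output position is [0 5 5 / 7 9 9]. Elementwise product with the kernel and sum: 0·1 + 5·1 + 5·1 + 7·3 + 9·-1.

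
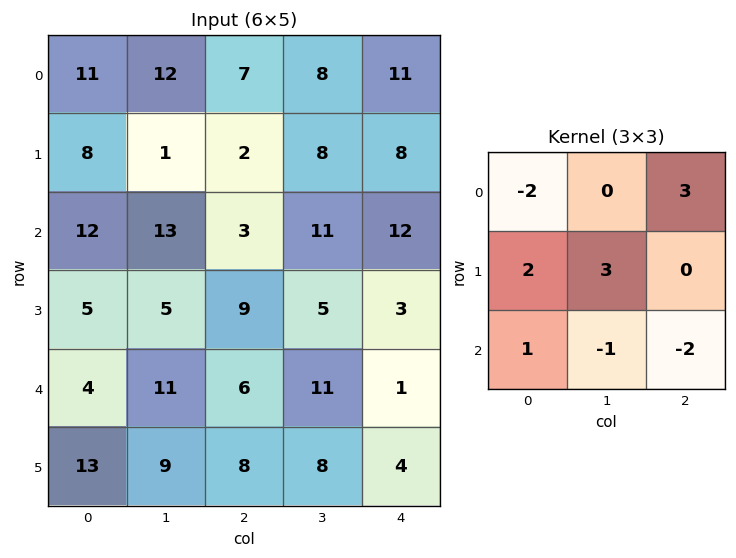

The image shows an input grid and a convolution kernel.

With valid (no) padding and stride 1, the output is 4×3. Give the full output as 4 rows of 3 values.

11 -4 15
35 43 57
-9 27 56
46 30 28

Output[0,0]: The receptive field on the input at this output position is [11 12 7 / 8 1 2 / 12 13 3]. Elementwise product with the kernel and sum: 11·-2 + 7·3 + 8·2 + 1·3 + 12·1 + 13·-1 + 3·-2.
Output[0,1]: The receptive field on the input at this output position is [12 7 8 / 1 2 8 / 13 3 11]. Elementwise product with the kernel and sum: 12·-2 + 8·3 + 1·2 + 2·3 + 13·1 + 3·-1 + 11·-2.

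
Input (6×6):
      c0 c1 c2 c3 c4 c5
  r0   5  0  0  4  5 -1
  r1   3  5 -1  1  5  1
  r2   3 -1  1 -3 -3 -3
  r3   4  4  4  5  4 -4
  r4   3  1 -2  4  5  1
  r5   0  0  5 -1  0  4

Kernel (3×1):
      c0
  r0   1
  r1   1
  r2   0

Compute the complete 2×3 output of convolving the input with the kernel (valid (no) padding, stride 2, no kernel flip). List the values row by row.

8 -1 10
7 5 1

Output[0,0]: The receptive field on the input at this output position is [5 / 3 / 3]. Elementwise product with the kernel and sum: 5·1 + 3·1.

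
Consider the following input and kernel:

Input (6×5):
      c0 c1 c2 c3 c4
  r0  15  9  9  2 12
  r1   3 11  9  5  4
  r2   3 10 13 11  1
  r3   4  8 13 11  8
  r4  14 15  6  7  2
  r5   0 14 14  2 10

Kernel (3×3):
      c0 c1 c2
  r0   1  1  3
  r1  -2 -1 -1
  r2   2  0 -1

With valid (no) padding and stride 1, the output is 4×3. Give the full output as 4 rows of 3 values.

18 -3 45
7 -4 6
45 39 -8
-12 37 45

Output[0,0]: The receptive field on the input at this output position is [15 9 9 / 3 11 9 / 3 10 13]. Elementwise product with the kernel and sum: 15·1 + 9·1 + 9·3 + 3·-2 + 11·-1 + 9·-1 + 3·2 + 13·-1.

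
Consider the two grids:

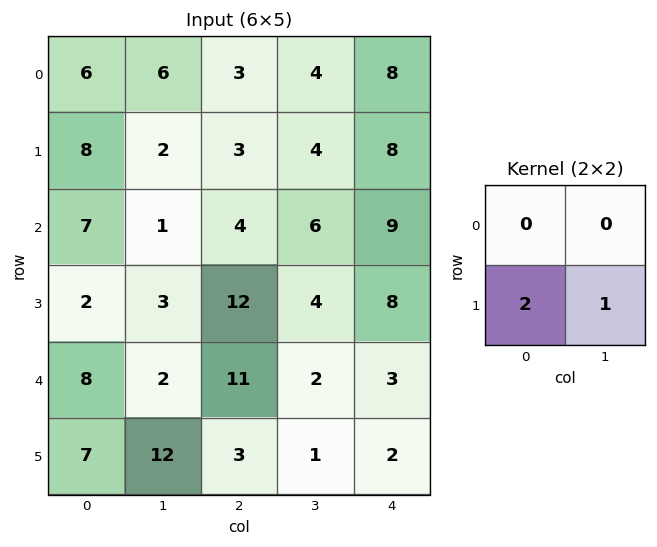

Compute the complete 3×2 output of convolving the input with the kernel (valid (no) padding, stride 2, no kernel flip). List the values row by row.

Output[0,0]: The receptive field on the input at this output position is [6 6 / 8 2]. Elementwise product with the kernel and sum: 8·2 + 2·1.

18 10
7 28
26 7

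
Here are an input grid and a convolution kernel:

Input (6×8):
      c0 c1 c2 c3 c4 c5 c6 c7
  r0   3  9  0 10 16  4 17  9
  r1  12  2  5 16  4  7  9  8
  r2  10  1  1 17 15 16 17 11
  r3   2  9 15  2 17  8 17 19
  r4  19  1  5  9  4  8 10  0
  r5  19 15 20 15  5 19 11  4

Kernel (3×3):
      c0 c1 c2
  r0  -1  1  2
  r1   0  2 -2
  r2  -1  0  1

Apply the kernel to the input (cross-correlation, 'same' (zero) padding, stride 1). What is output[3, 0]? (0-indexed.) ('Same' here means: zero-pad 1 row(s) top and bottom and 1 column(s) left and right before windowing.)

The receptive field on the zero-padded input at this output position is [0 10 1 / 0 2 9 / 0 19 1]. Elementwise product with the kernel and sum: 0·-1 + 10·1 + 1·2 + 2·2 + 9·-2 + 0·-1 + 1·1.

-1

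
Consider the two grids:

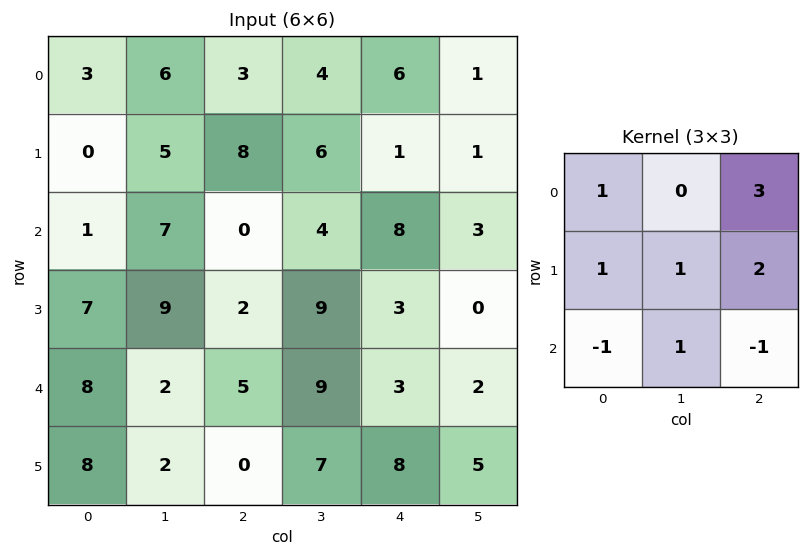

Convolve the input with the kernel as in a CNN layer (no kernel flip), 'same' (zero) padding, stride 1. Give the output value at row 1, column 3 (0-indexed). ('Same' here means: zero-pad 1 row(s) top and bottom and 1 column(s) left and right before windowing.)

The receptive field on the zero-padded input at this output position is [3 4 6 / 8 6 1 / 0 4 8]. Elementwise product with the kernel and sum: 3·1 + 6·3 + 8·1 + 6·1 + 1·2 + 0·-1 + 4·1 + 8·-1.

33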